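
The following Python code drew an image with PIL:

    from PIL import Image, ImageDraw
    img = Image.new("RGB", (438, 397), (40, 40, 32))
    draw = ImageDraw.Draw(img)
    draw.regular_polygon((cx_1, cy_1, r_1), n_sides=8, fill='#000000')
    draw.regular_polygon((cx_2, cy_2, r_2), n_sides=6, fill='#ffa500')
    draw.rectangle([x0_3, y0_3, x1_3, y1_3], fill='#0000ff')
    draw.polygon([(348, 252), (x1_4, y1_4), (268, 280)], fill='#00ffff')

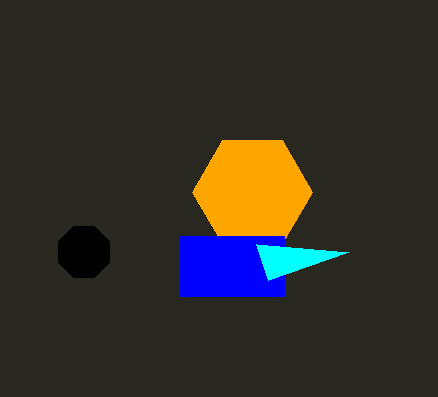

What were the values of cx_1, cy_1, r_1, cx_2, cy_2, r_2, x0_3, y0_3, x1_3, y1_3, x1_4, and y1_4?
cx_1 = 84; cy_1 = 252; r_1 = 28; cx_2 = 252; cy_2 = 192; r_2 = 60; x0_3 = 180; y0_3 = 236; x1_3 = 284; y1_3 = 296; x1_4 = 256; y1_4 = 244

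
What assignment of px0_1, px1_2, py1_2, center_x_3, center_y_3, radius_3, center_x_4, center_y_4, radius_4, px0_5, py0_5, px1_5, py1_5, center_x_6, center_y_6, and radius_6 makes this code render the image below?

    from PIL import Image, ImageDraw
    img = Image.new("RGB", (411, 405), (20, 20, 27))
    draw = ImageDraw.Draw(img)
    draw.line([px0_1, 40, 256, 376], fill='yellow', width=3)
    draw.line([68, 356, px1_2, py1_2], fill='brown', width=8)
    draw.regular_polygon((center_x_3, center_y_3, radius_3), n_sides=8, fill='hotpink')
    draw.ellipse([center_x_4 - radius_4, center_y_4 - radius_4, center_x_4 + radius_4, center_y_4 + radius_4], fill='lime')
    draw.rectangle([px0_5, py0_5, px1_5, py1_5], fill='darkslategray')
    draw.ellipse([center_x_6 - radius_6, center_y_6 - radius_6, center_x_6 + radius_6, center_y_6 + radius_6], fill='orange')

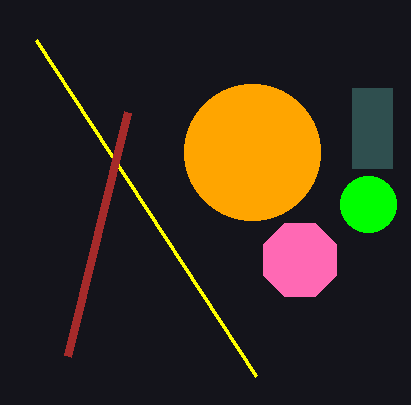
px0_1 = 36
px1_2 = 128
py1_2 = 112
center_x_3 = 300
center_y_3 = 260
radius_3 = 40
center_x_4 = 368
center_y_4 = 204
radius_4 = 28
px0_5 = 352
py0_5 = 88
px1_5 = 392
py1_5 = 168
center_x_6 = 252
center_y_6 = 152
radius_6 = 68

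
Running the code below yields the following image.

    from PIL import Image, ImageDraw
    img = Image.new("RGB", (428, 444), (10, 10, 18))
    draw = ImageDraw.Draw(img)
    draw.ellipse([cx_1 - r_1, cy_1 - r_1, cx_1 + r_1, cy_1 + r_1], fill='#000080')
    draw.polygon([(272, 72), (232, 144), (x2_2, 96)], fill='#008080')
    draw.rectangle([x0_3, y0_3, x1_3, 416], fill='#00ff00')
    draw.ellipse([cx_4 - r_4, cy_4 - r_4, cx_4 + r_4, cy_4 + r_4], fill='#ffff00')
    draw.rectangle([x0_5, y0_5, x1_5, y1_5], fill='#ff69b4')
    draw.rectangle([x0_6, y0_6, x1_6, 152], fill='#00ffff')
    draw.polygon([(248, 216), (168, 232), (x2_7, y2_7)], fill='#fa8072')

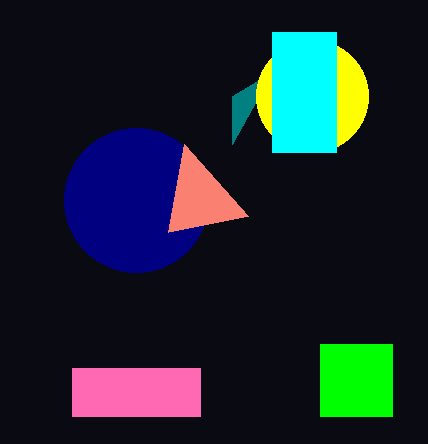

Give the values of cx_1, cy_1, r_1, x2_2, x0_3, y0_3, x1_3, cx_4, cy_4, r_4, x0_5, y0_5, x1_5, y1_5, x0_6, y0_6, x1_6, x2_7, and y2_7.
cx_1 = 136, cy_1 = 200, r_1 = 72, x2_2 = 232, x0_3 = 320, y0_3 = 344, x1_3 = 392, cx_4 = 312, cy_4 = 96, r_4 = 56, x0_5 = 72, y0_5 = 368, x1_5 = 200, y1_5 = 416, x0_6 = 272, y0_6 = 32, x1_6 = 336, x2_7 = 184, y2_7 = 144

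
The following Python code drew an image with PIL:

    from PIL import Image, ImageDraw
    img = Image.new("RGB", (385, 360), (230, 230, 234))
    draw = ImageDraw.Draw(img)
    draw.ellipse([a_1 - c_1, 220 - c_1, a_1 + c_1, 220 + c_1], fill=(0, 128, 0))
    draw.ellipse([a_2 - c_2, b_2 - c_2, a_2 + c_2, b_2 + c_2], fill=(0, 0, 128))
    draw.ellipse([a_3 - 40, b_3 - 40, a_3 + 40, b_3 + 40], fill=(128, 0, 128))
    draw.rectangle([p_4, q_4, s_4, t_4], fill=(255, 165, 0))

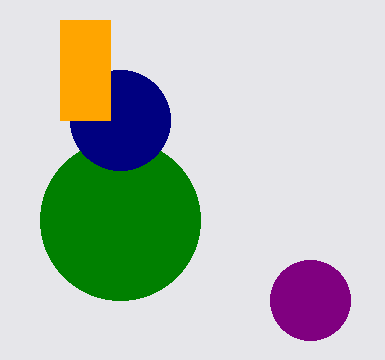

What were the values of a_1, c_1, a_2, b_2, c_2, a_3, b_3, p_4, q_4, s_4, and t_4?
a_1 = 120, c_1 = 80, a_2 = 120, b_2 = 120, c_2 = 50, a_3 = 310, b_3 = 300, p_4 = 60, q_4 = 20, s_4 = 110, t_4 = 120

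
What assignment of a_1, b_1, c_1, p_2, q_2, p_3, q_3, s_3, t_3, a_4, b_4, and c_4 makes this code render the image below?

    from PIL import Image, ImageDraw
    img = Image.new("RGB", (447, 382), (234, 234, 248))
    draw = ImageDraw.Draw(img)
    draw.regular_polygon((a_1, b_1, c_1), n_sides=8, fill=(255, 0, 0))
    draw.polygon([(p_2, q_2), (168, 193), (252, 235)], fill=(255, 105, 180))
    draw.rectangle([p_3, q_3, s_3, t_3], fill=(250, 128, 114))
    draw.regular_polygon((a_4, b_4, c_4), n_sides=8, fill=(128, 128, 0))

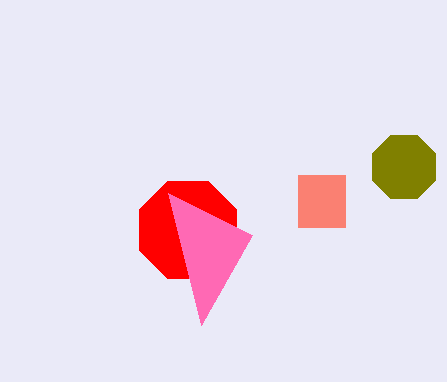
a_1 = 188; b_1 = 230; c_1 = 53; p_2 = 201; q_2 = 325; p_3 = 298; q_3 = 175; s_3 = 345; t_3 = 227; a_4 = 404; b_4 = 167; c_4 = 34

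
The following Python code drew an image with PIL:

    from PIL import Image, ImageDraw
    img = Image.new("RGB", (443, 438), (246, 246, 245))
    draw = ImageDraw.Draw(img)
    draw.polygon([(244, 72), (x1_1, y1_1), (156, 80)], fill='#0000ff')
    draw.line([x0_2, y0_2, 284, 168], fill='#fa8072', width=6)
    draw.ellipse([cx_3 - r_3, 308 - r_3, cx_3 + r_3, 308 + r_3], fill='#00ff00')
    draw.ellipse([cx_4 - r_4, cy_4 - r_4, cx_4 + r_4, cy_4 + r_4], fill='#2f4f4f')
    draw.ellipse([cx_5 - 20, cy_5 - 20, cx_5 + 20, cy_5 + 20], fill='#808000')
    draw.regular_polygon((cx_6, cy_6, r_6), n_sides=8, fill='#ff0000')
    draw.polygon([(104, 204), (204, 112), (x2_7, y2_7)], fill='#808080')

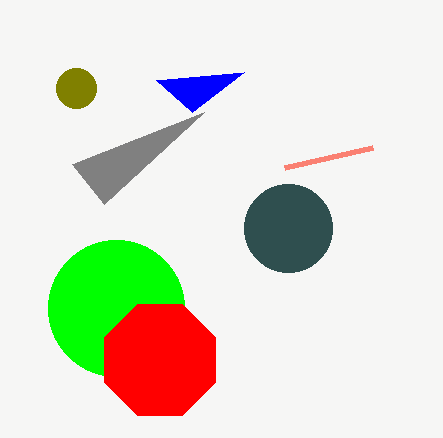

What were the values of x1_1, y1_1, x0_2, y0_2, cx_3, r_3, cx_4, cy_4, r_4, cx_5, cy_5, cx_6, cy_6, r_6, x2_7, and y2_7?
x1_1 = 192, y1_1 = 112, x0_2 = 372, y0_2 = 148, cx_3 = 116, r_3 = 68, cx_4 = 288, cy_4 = 228, r_4 = 44, cx_5 = 76, cy_5 = 88, cx_6 = 160, cy_6 = 360, r_6 = 60, x2_7 = 72, y2_7 = 164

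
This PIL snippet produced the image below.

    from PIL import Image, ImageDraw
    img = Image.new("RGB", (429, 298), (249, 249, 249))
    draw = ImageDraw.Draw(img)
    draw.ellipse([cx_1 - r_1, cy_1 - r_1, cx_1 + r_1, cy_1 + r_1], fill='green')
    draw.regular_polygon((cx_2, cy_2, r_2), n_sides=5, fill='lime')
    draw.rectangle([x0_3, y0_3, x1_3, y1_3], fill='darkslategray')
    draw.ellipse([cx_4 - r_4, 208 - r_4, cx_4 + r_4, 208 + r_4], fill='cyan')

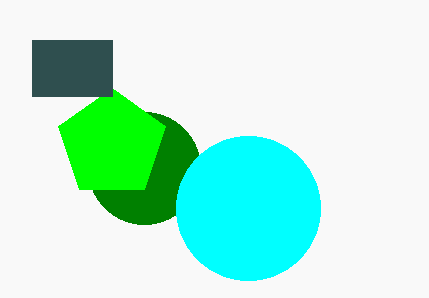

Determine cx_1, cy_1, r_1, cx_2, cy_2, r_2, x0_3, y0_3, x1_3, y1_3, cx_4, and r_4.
cx_1 = 144, cy_1 = 168, r_1 = 56, cx_2 = 112, cy_2 = 144, r_2 = 56, x0_3 = 32, y0_3 = 40, x1_3 = 112, y1_3 = 96, cx_4 = 248, r_4 = 72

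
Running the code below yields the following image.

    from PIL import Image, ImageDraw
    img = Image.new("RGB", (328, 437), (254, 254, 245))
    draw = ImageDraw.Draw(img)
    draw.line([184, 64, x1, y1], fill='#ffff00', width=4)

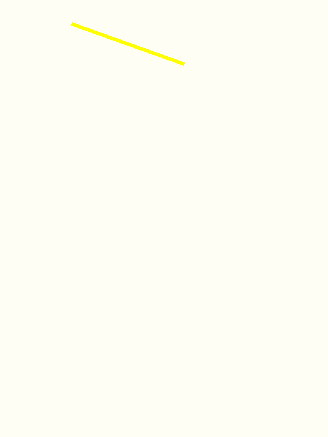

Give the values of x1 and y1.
x1 = 72; y1 = 24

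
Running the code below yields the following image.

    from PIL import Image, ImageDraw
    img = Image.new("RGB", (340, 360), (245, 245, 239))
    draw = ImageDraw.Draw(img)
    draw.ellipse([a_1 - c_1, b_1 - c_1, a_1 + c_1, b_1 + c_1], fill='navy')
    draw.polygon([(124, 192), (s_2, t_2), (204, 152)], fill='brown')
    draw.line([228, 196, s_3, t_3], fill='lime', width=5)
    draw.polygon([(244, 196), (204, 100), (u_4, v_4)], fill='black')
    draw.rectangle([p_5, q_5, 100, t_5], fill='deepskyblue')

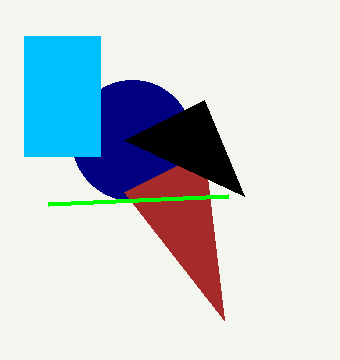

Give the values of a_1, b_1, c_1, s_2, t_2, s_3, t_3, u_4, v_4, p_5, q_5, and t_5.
a_1 = 132, b_1 = 140, c_1 = 60, s_2 = 224, t_2 = 320, s_3 = 48, t_3 = 204, u_4 = 124, v_4 = 140, p_5 = 24, q_5 = 36, t_5 = 156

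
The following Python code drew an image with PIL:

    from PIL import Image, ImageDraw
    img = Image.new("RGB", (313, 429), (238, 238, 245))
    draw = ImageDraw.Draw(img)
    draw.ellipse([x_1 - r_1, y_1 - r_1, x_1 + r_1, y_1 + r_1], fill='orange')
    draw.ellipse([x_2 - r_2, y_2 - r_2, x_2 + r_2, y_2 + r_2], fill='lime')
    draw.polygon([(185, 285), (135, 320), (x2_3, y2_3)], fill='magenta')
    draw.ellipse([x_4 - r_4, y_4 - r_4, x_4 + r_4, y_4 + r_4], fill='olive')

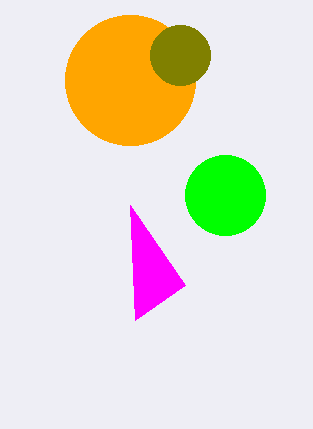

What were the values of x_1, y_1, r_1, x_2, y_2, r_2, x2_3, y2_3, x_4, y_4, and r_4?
x_1 = 130; y_1 = 80; r_1 = 65; x_2 = 225; y_2 = 195; r_2 = 40; x2_3 = 130; y2_3 = 205; x_4 = 180; y_4 = 55; r_4 = 30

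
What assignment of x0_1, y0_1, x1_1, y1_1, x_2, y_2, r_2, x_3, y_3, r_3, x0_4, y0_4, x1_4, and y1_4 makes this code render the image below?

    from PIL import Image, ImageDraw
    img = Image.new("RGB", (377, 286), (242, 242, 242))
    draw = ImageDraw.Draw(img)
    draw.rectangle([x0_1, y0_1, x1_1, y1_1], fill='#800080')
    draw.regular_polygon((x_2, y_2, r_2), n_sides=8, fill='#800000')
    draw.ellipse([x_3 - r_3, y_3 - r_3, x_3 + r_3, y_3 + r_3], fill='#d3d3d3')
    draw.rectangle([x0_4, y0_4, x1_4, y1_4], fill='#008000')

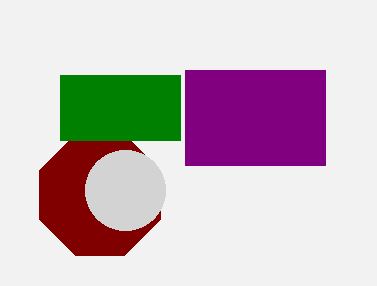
x0_1 = 185
y0_1 = 70
x1_1 = 325
y1_1 = 165
x_2 = 100
y_2 = 195
r_2 = 65
x_3 = 125
y_3 = 190
r_3 = 40
x0_4 = 60
y0_4 = 75
x1_4 = 180
y1_4 = 140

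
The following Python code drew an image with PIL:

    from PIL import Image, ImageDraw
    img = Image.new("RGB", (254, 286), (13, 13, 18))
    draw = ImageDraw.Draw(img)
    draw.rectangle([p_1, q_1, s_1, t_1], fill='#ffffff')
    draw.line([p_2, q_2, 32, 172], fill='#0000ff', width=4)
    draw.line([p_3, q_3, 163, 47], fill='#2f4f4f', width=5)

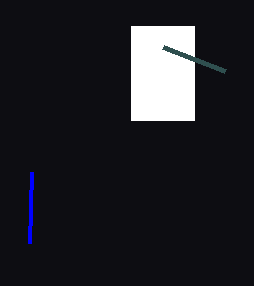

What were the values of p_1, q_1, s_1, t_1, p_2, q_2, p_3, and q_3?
p_1 = 131
q_1 = 26
s_1 = 194
t_1 = 120
p_2 = 30
q_2 = 243
p_3 = 225
q_3 = 71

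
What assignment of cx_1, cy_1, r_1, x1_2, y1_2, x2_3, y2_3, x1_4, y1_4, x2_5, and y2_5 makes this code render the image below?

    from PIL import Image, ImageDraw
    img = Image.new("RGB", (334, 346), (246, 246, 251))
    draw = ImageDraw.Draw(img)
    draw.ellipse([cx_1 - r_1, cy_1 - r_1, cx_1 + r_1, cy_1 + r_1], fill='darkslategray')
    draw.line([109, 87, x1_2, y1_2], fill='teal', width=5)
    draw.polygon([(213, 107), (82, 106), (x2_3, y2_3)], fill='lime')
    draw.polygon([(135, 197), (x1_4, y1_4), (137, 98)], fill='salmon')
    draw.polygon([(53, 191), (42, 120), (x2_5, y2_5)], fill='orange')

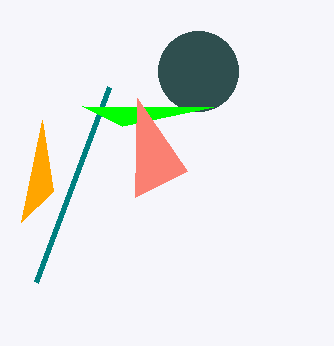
cx_1 = 198, cy_1 = 71, r_1 = 40, x1_2 = 36, y1_2 = 282, x2_3 = 122, y2_3 = 126, x1_4 = 187, y1_4 = 171, x2_5 = 21, y2_5 = 222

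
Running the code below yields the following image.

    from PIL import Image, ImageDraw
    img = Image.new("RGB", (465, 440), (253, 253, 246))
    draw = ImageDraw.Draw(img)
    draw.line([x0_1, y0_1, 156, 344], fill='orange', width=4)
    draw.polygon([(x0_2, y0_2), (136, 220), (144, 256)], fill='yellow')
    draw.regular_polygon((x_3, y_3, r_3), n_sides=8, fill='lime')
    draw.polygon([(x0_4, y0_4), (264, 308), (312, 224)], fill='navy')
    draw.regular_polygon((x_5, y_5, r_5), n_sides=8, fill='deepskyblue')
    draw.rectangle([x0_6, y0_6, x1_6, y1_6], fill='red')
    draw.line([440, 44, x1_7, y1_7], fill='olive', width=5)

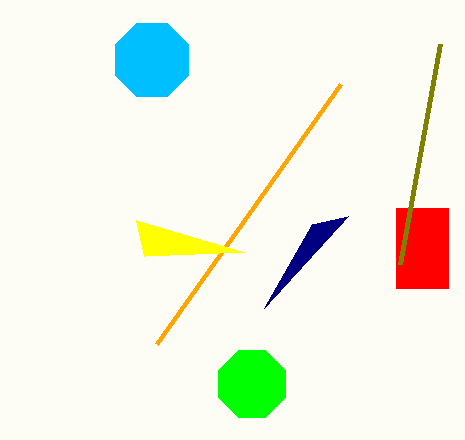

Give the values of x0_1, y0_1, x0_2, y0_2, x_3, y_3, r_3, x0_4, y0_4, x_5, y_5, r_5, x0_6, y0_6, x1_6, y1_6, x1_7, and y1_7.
x0_1 = 340, y0_1 = 84, x0_2 = 244, y0_2 = 252, x_3 = 252, y_3 = 384, r_3 = 36, x0_4 = 348, y0_4 = 216, x_5 = 152, y_5 = 60, r_5 = 40, x0_6 = 396, y0_6 = 208, x1_6 = 448, y1_6 = 288, x1_7 = 400, y1_7 = 264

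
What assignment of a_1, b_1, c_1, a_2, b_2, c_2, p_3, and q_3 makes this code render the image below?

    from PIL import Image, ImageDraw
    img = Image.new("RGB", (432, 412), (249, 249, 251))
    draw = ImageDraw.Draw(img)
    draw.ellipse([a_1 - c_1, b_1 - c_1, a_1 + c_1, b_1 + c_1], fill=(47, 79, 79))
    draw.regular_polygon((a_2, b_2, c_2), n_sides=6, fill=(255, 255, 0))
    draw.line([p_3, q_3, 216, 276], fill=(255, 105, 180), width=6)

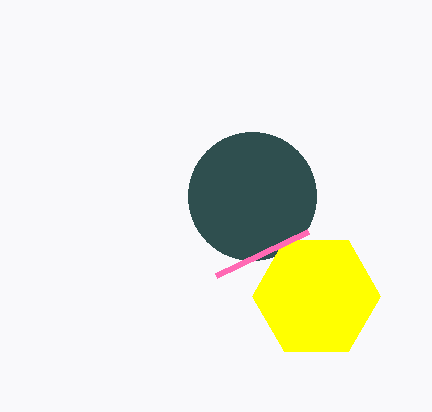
a_1 = 252, b_1 = 196, c_1 = 64, a_2 = 316, b_2 = 296, c_2 = 64, p_3 = 308, q_3 = 232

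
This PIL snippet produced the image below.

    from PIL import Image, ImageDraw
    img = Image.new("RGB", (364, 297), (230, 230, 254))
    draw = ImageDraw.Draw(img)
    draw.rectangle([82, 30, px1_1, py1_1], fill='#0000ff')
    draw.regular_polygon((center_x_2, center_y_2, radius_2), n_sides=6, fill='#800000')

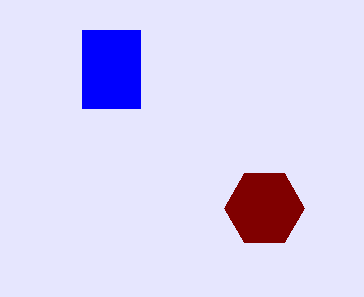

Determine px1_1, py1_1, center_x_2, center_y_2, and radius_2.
px1_1 = 140; py1_1 = 108; center_x_2 = 264; center_y_2 = 208; radius_2 = 40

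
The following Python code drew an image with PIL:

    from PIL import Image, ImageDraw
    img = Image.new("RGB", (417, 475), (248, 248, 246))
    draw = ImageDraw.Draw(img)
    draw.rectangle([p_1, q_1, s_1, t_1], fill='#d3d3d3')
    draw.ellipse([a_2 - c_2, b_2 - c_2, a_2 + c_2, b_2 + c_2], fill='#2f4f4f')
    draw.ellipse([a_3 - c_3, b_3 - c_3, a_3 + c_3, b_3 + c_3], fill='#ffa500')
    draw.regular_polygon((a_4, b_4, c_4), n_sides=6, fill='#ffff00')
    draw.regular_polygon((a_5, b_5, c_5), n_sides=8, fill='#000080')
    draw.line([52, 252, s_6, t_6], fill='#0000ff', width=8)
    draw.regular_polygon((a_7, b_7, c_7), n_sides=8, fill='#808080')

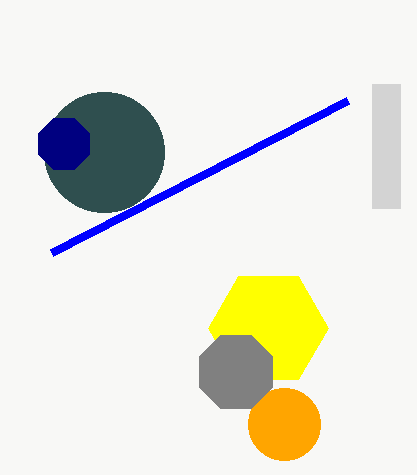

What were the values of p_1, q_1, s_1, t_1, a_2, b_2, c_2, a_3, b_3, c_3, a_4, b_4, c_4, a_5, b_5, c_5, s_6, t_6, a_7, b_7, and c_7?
p_1 = 372
q_1 = 84
s_1 = 400
t_1 = 208
a_2 = 104
b_2 = 152
c_2 = 60
a_3 = 284
b_3 = 424
c_3 = 36
a_4 = 268
b_4 = 328
c_4 = 60
a_5 = 64
b_5 = 144
c_5 = 28
s_6 = 348
t_6 = 100
a_7 = 236
b_7 = 372
c_7 = 40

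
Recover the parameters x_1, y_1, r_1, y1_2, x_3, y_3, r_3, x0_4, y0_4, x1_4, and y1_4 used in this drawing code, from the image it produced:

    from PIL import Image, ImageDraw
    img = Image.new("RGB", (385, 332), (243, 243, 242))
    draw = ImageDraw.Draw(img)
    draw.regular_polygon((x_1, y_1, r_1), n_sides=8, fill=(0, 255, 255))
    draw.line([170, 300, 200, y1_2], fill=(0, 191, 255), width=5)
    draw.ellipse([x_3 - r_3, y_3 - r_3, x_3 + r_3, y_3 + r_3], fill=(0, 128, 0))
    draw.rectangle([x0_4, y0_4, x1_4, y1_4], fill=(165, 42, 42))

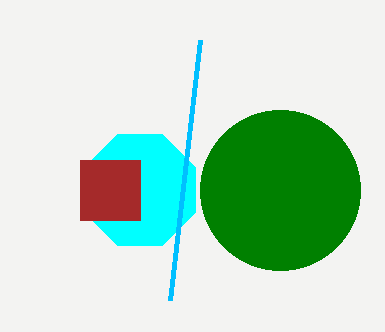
x_1 = 140; y_1 = 190; r_1 = 60; y1_2 = 40; x_3 = 280; y_3 = 190; r_3 = 80; x0_4 = 80; y0_4 = 160; x1_4 = 140; y1_4 = 220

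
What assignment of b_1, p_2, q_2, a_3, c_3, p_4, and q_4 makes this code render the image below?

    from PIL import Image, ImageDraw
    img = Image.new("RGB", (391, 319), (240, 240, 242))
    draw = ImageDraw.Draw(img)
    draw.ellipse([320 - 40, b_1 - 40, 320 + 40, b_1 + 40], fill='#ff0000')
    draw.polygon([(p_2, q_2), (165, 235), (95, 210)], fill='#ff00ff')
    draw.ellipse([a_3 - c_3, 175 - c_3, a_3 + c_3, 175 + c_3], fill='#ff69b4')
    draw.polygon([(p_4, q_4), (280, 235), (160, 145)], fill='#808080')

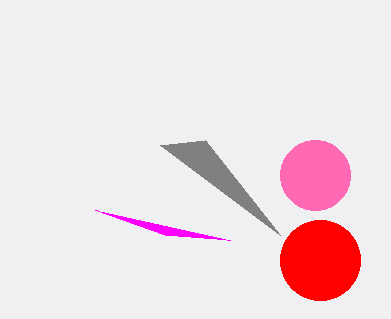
b_1 = 260, p_2 = 230, q_2 = 240, a_3 = 315, c_3 = 35, p_4 = 205, q_4 = 140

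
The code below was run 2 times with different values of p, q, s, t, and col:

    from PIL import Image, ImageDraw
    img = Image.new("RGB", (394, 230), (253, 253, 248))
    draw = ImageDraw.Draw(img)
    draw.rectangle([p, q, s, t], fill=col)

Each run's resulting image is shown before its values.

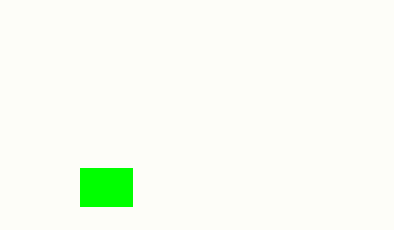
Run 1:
p = 80, q = 168, s = 132, t = 206, col = 'lime'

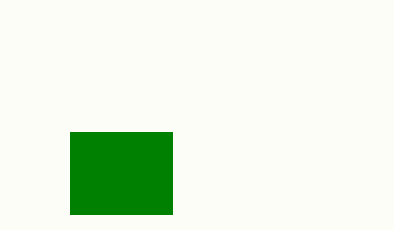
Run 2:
p = 70
q = 132
s = 172
t = 214
col = 'green'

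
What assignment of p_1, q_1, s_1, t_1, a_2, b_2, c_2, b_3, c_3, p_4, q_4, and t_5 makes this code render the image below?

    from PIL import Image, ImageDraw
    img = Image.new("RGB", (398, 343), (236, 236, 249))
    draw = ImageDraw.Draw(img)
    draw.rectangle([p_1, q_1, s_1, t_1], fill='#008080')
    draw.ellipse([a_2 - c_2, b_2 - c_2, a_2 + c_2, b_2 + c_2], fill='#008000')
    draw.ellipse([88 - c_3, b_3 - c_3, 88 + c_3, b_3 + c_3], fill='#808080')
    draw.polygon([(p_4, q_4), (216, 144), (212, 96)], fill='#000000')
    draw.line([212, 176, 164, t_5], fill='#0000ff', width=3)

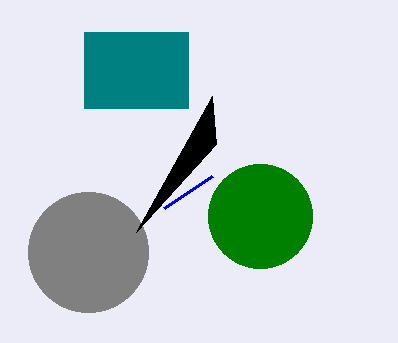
p_1 = 84
q_1 = 32
s_1 = 188
t_1 = 108
a_2 = 260
b_2 = 216
c_2 = 52
b_3 = 252
c_3 = 60
p_4 = 136
q_4 = 232
t_5 = 208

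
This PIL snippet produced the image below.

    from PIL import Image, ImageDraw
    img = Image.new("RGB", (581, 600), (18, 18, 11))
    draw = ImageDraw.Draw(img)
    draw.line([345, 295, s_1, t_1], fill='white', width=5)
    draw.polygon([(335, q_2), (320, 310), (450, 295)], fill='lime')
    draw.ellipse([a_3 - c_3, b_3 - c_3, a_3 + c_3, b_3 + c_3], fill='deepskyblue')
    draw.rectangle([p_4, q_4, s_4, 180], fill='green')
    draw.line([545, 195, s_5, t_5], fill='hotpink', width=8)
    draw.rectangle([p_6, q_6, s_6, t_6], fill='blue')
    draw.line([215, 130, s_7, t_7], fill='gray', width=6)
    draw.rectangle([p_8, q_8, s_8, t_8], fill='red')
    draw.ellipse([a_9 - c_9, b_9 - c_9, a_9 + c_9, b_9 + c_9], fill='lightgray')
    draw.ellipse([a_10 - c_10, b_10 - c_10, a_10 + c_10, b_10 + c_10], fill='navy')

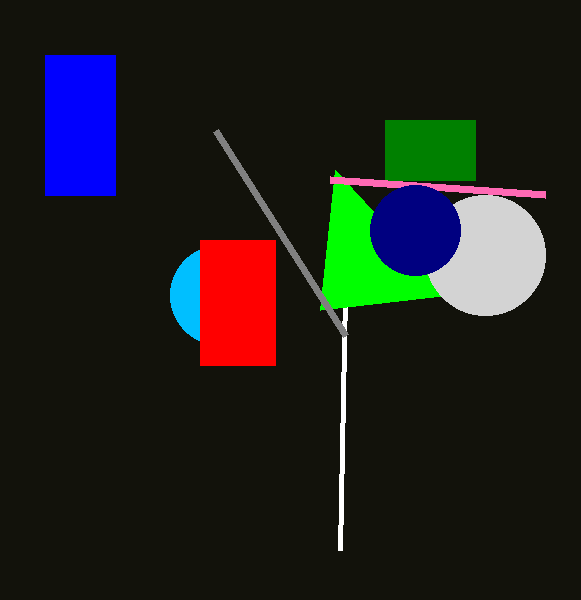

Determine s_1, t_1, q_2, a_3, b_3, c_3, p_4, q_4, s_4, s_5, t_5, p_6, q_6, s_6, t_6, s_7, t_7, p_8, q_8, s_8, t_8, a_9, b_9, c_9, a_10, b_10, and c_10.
s_1 = 340; t_1 = 550; q_2 = 170; a_3 = 220; b_3 = 295; c_3 = 50; p_4 = 385; q_4 = 120; s_4 = 475; s_5 = 330; t_5 = 180; p_6 = 45; q_6 = 55; s_6 = 115; t_6 = 195; s_7 = 345; t_7 = 335; p_8 = 200; q_8 = 240; s_8 = 275; t_8 = 365; a_9 = 485; b_9 = 255; c_9 = 60; a_10 = 415; b_10 = 230; c_10 = 45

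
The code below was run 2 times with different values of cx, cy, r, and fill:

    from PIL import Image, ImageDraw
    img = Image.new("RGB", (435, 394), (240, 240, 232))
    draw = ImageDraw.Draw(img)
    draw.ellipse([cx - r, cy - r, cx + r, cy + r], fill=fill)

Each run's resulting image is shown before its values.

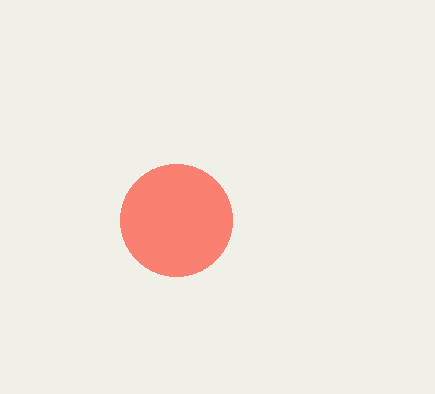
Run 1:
cx = 176
cy = 220
r = 56
fill = 'salmon'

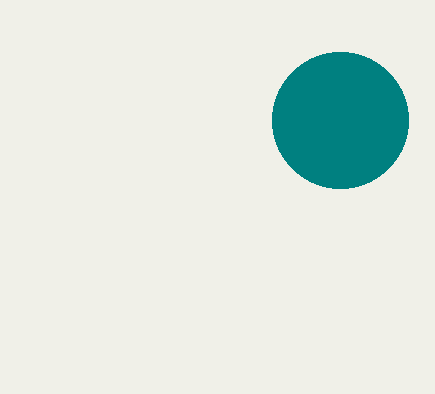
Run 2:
cx = 340
cy = 120
r = 68
fill = 'teal'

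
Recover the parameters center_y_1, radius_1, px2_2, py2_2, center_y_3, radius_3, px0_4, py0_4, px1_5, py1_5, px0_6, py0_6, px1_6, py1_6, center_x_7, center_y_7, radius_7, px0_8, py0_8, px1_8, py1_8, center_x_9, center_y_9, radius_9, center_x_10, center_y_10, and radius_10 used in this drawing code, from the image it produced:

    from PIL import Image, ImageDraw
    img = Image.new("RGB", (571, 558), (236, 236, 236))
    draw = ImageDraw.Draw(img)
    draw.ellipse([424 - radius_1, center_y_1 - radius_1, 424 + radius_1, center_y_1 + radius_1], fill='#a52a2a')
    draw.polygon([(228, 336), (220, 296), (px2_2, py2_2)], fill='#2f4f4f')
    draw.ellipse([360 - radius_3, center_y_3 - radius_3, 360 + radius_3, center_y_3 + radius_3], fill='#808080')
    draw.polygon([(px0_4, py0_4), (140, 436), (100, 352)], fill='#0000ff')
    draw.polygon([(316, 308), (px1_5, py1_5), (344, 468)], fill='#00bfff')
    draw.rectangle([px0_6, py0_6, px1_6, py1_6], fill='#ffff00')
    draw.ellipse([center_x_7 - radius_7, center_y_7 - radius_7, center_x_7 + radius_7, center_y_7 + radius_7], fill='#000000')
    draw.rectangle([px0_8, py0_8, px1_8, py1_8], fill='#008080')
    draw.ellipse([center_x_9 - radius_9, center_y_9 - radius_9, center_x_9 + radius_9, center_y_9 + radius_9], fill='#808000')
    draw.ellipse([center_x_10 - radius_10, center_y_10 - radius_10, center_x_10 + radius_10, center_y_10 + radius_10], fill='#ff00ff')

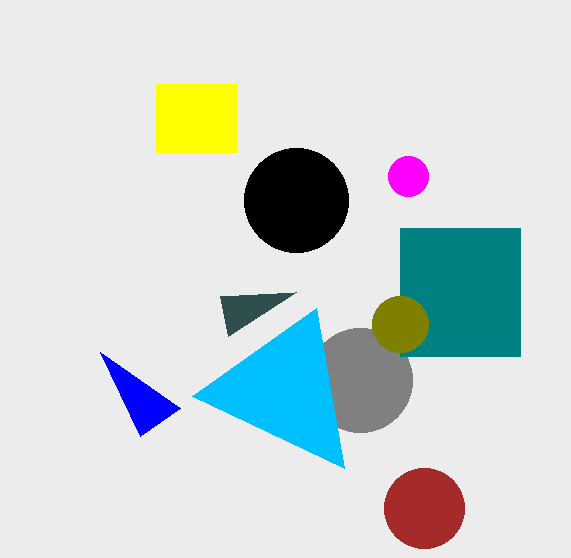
center_y_1 = 508
radius_1 = 40
px2_2 = 296
py2_2 = 292
center_y_3 = 380
radius_3 = 52
px0_4 = 180
py0_4 = 408
px1_5 = 192
py1_5 = 396
px0_6 = 156
py0_6 = 84
px1_6 = 236
py1_6 = 152
center_x_7 = 296
center_y_7 = 200
radius_7 = 52
px0_8 = 400
py0_8 = 228
px1_8 = 520
py1_8 = 356
center_x_9 = 400
center_y_9 = 324
radius_9 = 28
center_x_10 = 408
center_y_10 = 176
radius_10 = 20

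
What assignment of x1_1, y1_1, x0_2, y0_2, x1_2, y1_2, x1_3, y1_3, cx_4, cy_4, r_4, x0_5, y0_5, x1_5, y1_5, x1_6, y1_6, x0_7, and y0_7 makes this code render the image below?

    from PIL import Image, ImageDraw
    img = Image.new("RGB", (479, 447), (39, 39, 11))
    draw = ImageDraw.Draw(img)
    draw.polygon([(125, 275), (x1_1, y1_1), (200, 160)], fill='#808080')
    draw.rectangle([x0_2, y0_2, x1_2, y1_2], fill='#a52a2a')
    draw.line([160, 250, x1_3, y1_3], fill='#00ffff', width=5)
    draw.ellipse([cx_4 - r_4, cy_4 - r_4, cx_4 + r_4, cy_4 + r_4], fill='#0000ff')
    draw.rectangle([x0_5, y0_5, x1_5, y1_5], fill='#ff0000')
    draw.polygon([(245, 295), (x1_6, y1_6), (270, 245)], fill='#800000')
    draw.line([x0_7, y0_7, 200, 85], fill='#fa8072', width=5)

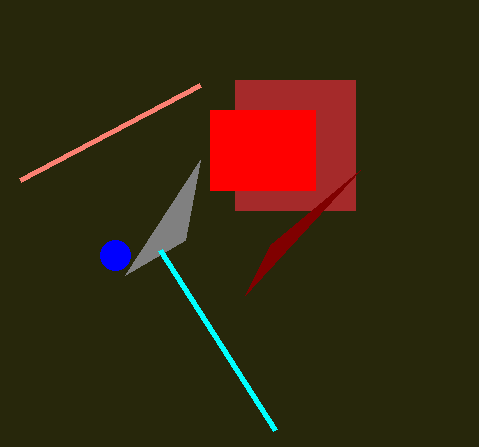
x1_1 = 185; y1_1 = 240; x0_2 = 235; y0_2 = 80; x1_2 = 355; y1_2 = 210; x1_3 = 275; y1_3 = 430; cx_4 = 115; cy_4 = 255; r_4 = 15; x0_5 = 210; y0_5 = 110; x1_5 = 315; y1_5 = 190; x1_6 = 360; y1_6 = 170; x0_7 = 20; y0_7 = 180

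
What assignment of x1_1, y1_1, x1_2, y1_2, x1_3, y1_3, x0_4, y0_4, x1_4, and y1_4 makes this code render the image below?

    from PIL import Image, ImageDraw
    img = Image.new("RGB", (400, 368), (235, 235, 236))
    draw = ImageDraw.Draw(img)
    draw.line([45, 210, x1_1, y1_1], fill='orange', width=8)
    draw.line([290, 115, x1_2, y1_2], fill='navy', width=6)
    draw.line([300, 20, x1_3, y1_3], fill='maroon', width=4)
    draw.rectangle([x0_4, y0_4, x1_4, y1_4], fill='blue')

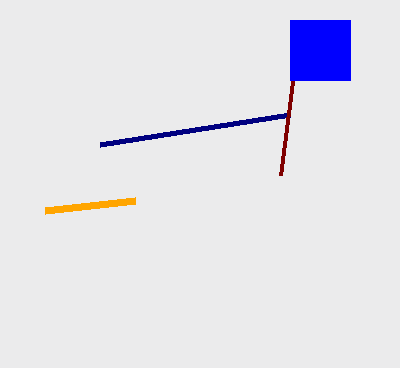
x1_1 = 135, y1_1 = 200, x1_2 = 100, y1_2 = 145, x1_3 = 280, y1_3 = 175, x0_4 = 290, y0_4 = 20, x1_4 = 350, y1_4 = 80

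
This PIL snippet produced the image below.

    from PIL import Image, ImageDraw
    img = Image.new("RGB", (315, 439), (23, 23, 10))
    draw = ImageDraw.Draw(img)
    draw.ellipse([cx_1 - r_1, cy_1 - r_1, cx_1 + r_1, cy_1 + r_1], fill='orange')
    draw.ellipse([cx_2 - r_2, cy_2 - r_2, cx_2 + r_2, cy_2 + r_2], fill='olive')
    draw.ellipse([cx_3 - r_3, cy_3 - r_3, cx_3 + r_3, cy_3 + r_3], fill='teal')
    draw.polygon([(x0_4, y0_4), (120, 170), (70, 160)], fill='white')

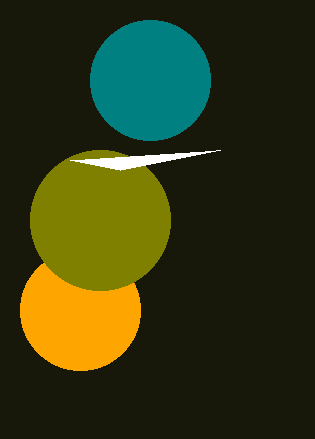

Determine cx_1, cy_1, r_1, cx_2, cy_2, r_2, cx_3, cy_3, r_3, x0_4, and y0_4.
cx_1 = 80
cy_1 = 310
r_1 = 60
cx_2 = 100
cy_2 = 220
r_2 = 70
cx_3 = 150
cy_3 = 80
r_3 = 60
x0_4 = 220
y0_4 = 150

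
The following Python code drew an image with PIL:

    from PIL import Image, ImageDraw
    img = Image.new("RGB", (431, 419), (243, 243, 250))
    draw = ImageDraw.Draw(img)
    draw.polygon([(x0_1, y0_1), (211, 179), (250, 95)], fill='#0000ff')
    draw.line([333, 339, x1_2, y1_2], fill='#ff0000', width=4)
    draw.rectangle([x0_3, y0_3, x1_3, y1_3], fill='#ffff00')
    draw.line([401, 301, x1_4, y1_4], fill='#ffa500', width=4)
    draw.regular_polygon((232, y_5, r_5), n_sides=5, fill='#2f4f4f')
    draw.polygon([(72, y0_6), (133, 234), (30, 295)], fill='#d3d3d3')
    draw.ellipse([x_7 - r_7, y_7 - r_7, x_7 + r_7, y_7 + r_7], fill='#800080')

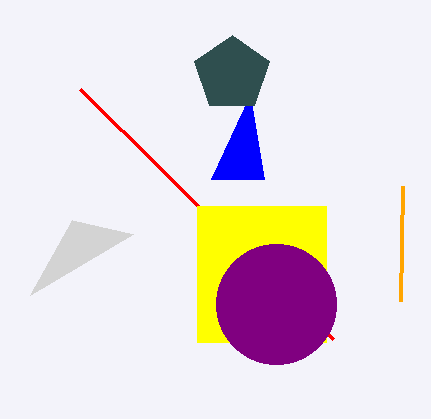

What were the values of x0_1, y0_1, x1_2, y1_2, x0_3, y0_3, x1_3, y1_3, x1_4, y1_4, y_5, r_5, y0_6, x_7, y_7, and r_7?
x0_1 = 264
y0_1 = 179
x1_2 = 80
y1_2 = 89
x0_3 = 197
y0_3 = 206
x1_3 = 326
y1_3 = 342
x1_4 = 403
y1_4 = 186
y_5 = 74
r_5 = 39
y0_6 = 220
x_7 = 276
y_7 = 304
r_7 = 60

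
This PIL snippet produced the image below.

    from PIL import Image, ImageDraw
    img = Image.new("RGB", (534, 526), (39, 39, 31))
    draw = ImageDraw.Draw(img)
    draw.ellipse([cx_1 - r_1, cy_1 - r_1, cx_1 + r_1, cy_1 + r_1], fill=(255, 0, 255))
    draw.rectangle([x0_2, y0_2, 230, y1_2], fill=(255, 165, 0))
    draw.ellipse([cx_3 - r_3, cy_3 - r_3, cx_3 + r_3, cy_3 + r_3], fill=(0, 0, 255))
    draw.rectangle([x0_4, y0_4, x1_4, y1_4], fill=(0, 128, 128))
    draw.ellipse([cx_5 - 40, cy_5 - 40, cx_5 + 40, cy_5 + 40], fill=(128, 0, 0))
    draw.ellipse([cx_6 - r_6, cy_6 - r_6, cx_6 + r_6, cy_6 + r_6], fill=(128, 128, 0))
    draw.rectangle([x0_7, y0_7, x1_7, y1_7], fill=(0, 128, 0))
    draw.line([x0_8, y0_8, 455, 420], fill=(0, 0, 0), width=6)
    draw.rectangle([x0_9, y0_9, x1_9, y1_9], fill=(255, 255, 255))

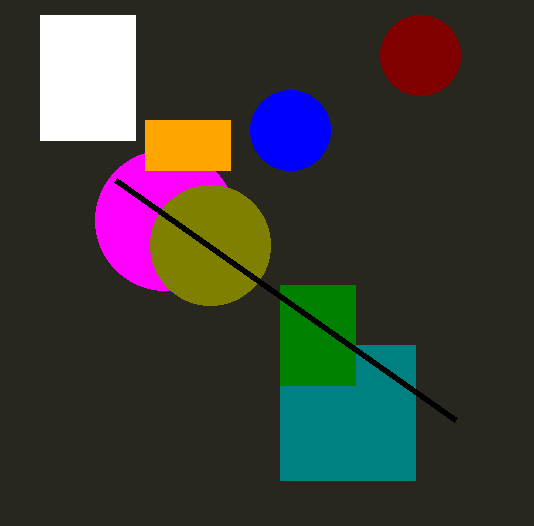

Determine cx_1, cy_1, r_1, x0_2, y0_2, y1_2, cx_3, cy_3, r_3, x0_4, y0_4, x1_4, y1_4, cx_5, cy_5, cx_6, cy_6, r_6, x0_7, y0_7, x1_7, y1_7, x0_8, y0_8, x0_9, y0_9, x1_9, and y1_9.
cx_1 = 165
cy_1 = 220
r_1 = 70
x0_2 = 145
y0_2 = 120
y1_2 = 170
cx_3 = 290
cy_3 = 130
r_3 = 40
x0_4 = 280
y0_4 = 345
x1_4 = 415
y1_4 = 480
cx_5 = 420
cy_5 = 55
cx_6 = 210
cy_6 = 245
r_6 = 60
x0_7 = 280
y0_7 = 285
x1_7 = 355
y1_7 = 385
x0_8 = 115
y0_8 = 180
x0_9 = 40
y0_9 = 15
x1_9 = 135
y1_9 = 140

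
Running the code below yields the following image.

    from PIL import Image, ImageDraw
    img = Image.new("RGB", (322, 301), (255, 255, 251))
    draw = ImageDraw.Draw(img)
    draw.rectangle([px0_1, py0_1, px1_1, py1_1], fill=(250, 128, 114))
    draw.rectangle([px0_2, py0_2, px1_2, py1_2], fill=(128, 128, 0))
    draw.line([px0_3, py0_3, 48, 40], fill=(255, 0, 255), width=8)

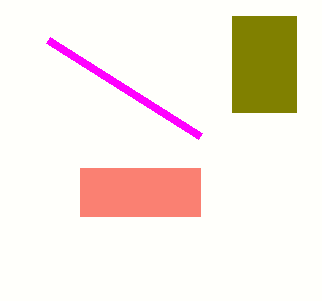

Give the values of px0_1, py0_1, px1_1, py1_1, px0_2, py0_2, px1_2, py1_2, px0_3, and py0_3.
px0_1 = 80; py0_1 = 168; px1_1 = 200; py1_1 = 216; px0_2 = 232; py0_2 = 16; px1_2 = 296; py1_2 = 112; px0_3 = 200; py0_3 = 136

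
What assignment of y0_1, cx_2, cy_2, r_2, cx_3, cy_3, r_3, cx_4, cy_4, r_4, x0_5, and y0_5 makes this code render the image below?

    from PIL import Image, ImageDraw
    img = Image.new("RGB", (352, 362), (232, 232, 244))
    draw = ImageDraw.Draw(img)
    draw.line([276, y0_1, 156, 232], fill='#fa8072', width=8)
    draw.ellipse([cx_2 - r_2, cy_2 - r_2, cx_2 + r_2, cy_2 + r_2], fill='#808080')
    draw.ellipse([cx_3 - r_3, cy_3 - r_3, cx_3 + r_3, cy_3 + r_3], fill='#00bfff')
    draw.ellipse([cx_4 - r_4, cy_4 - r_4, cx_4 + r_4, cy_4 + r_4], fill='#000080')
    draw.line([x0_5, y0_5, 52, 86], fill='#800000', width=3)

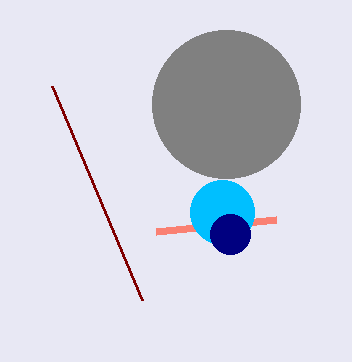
y0_1 = 220
cx_2 = 226
cy_2 = 104
r_2 = 74
cx_3 = 222
cy_3 = 212
r_3 = 32
cx_4 = 230
cy_4 = 234
r_4 = 20
x0_5 = 142
y0_5 = 300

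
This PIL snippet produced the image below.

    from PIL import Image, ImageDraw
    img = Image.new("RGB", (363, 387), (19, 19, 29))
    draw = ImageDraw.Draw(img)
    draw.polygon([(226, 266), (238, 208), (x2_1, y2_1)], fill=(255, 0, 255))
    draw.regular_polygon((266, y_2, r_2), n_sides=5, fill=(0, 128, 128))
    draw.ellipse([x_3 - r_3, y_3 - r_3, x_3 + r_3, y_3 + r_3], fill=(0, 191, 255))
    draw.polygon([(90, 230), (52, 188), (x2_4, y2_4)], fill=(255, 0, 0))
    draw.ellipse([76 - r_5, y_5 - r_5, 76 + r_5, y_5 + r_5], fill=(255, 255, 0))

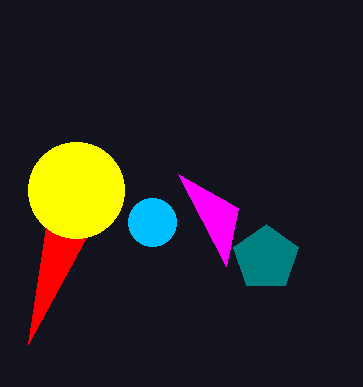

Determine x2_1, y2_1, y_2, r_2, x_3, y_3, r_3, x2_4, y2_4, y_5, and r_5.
x2_1 = 178, y2_1 = 174, y_2 = 258, r_2 = 34, x_3 = 152, y_3 = 222, r_3 = 24, x2_4 = 28, y2_4 = 344, y_5 = 190, r_5 = 48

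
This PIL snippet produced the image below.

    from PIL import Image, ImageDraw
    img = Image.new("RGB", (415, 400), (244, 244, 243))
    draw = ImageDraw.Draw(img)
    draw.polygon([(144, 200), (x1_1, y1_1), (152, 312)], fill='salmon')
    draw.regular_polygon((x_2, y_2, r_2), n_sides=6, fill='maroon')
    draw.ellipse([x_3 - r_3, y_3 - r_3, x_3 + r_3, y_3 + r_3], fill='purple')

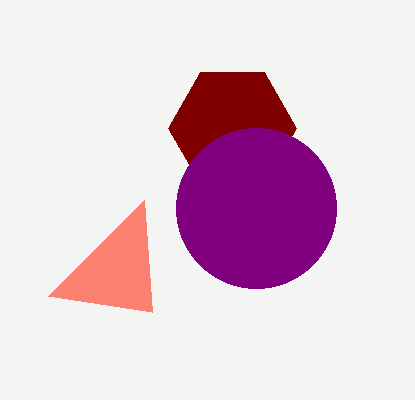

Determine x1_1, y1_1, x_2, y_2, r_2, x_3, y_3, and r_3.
x1_1 = 48; y1_1 = 296; x_2 = 232; y_2 = 128; r_2 = 64; x_3 = 256; y_3 = 208; r_3 = 80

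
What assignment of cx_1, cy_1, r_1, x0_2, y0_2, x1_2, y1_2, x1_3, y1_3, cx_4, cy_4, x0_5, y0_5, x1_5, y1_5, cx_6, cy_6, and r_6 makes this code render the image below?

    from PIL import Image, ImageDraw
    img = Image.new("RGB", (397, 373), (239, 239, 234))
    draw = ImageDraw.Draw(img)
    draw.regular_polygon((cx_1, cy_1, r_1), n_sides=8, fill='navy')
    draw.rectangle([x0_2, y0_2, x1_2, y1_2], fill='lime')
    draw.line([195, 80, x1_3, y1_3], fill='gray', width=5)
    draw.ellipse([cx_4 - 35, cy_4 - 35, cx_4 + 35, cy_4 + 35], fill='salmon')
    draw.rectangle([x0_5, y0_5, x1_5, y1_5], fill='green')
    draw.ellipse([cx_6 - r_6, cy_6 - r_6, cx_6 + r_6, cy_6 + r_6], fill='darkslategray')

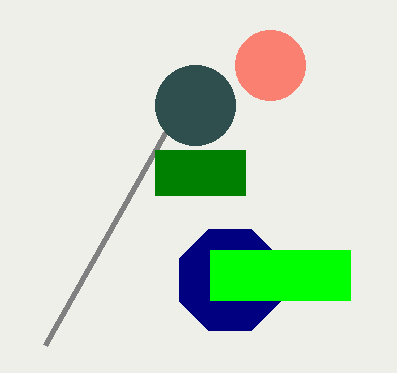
cx_1 = 230, cy_1 = 280, r_1 = 55, x0_2 = 210, y0_2 = 250, x1_2 = 350, y1_2 = 300, x1_3 = 45, y1_3 = 345, cx_4 = 270, cy_4 = 65, x0_5 = 155, y0_5 = 150, x1_5 = 245, y1_5 = 195, cx_6 = 195, cy_6 = 105, r_6 = 40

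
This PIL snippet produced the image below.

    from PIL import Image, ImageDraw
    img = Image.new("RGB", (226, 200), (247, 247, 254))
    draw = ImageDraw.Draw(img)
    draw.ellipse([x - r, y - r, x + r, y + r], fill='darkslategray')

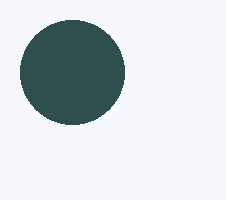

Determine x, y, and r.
x = 72; y = 72; r = 52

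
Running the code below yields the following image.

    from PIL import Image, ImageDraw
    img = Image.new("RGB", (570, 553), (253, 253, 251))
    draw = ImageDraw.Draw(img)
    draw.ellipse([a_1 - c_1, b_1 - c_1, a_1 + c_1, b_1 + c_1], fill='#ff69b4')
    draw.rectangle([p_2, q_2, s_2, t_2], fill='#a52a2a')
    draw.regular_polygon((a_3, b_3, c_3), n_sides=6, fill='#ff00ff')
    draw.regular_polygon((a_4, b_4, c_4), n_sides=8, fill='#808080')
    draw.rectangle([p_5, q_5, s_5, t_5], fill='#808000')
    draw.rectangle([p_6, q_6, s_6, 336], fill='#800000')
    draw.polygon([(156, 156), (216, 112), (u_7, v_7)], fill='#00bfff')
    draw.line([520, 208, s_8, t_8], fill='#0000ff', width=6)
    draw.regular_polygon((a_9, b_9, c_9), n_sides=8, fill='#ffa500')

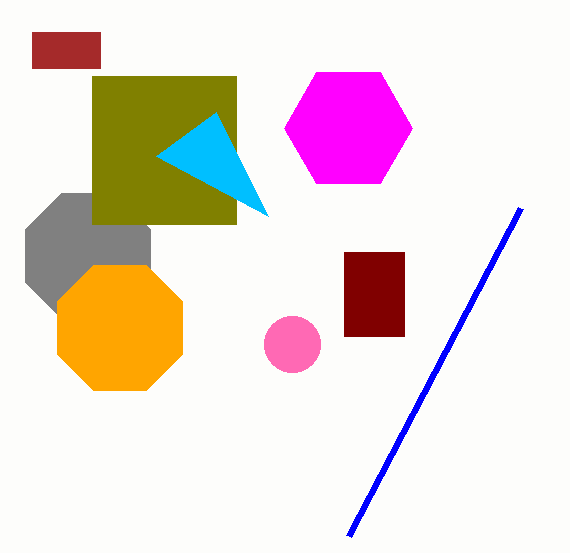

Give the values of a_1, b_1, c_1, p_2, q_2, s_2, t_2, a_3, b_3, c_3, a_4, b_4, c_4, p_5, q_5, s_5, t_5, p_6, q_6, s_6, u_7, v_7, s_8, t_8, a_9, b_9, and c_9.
a_1 = 292, b_1 = 344, c_1 = 28, p_2 = 32, q_2 = 32, s_2 = 100, t_2 = 68, a_3 = 348, b_3 = 128, c_3 = 64, a_4 = 88, b_4 = 256, c_4 = 68, p_5 = 92, q_5 = 76, s_5 = 236, t_5 = 224, p_6 = 344, q_6 = 252, s_6 = 404, u_7 = 268, v_7 = 216, s_8 = 348, t_8 = 536, a_9 = 120, b_9 = 328, c_9 = 68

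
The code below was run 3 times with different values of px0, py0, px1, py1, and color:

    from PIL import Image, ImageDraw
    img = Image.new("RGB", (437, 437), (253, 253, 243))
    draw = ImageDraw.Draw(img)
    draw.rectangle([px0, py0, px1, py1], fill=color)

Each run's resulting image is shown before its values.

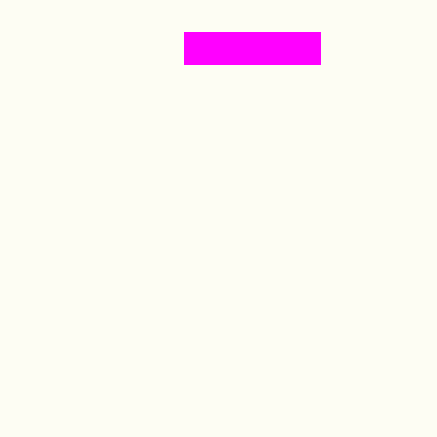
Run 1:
px0 = 184, py0 = 32, px1 = 320, py1 = 64, color = 'magenta'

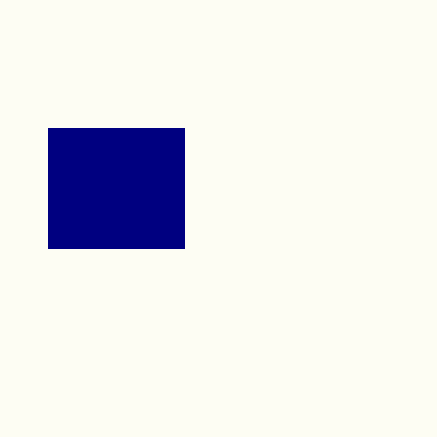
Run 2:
px0 = 48
py0 = 128
px1 = 184
py1 = 248
color = 'navy'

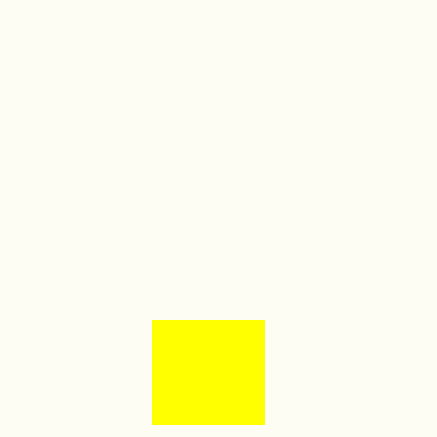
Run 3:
px0 = 152
py0 = 320
px1 = 264
py1 = 424
color = 'yellow'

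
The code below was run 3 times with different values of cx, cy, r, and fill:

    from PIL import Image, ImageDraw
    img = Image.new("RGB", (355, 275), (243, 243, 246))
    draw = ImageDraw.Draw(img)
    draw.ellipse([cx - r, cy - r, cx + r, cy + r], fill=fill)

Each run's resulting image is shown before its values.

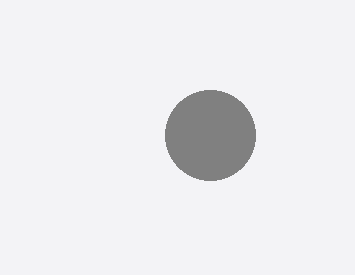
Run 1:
cx = 210, cy = 135, r = 45, fill = 'gray'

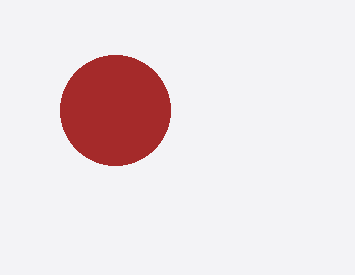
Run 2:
cx = 115, cy = 110, r = 55, fill = 'brown'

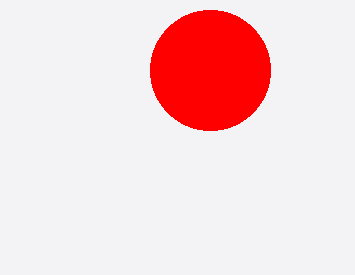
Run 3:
cx = 210; cy = 70; r = 60; fill = 'red'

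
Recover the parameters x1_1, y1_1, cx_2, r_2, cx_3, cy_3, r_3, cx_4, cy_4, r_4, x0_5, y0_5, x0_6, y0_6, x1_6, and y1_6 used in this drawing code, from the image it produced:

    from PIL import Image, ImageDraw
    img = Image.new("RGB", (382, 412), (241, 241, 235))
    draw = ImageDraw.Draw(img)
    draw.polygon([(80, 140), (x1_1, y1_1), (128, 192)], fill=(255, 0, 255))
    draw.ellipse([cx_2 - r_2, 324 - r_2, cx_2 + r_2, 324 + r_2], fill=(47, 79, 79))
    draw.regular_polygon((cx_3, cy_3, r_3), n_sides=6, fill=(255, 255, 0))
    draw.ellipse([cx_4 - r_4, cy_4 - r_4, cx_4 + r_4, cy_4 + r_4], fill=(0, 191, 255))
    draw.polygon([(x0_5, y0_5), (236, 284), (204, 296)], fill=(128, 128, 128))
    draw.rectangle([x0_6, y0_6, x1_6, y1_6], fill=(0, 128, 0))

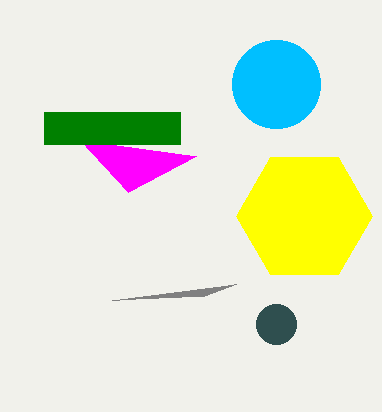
x1_1 = 196, y1_1 = 156, cx_2 = 276, r_2 = 20, cx_3 = 304, cy_3 = 216, r_3 = 68, cx_4 = 276, cy_4 = 84, r_4 = 44, x0_5 = 112, y0_5 = 300, x0_6 = 44, y0_6 = 112, x1_6 = 180, y1_6 = 144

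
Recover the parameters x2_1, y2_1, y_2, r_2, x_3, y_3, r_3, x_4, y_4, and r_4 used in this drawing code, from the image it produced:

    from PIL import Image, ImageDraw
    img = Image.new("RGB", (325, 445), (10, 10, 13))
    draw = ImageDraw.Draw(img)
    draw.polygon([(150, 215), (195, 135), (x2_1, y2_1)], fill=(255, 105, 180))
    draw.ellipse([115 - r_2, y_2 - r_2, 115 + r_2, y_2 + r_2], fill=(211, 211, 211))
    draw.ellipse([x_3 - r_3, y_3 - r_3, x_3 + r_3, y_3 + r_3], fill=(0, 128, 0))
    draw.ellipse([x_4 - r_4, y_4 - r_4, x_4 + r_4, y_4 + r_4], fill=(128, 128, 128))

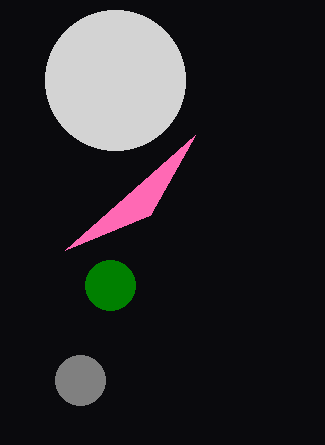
x2_1 = 65
y2_1 = 250
y_2 = 80
r_2 = 70
x_3 = 110
y_3 = 285
r_3 = 25
x_4 = 80
y_4 = 380
r_4 = 25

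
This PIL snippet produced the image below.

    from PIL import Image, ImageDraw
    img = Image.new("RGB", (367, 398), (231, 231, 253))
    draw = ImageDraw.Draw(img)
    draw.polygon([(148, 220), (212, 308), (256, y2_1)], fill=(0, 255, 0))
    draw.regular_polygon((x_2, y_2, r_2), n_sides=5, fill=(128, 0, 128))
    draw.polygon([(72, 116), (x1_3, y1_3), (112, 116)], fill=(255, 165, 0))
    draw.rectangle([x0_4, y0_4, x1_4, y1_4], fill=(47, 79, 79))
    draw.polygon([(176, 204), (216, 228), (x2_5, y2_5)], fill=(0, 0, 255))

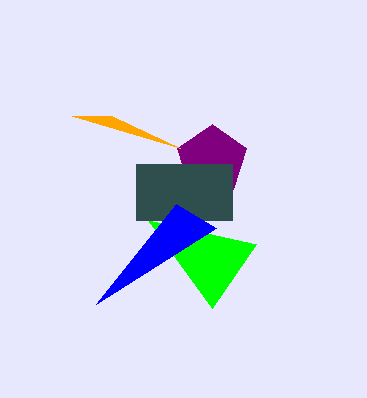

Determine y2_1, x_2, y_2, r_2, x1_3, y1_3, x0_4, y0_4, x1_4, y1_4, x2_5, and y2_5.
y2_1 = 244
x_2 = 212
y_2 = 160
r_2 = 36
x1_3 = 180
y1_3 = 148
x0_4 = 136
y0_4 = 164
x1_4 = 232
y1_4 = 220
x2_5 = 96
y2_5 = 304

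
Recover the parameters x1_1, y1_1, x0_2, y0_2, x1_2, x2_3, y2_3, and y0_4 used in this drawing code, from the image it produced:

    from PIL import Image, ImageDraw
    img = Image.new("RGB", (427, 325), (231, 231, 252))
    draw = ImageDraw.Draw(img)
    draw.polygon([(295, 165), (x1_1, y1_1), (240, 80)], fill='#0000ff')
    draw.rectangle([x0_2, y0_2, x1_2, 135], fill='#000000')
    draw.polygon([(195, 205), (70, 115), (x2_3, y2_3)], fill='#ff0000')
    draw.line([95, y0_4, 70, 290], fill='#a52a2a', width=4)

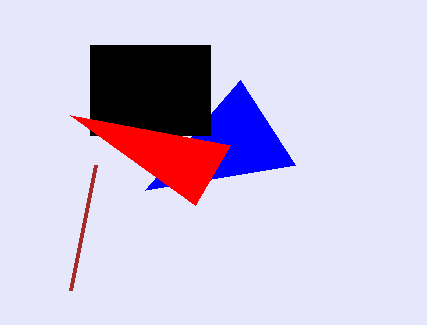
x1_1 = 145
y1_1 = 190
x0_2 = 90
y0_2 = 45
x1_2 = 210
x2_3 = 230
y2_3 = 145
y0_4 = 165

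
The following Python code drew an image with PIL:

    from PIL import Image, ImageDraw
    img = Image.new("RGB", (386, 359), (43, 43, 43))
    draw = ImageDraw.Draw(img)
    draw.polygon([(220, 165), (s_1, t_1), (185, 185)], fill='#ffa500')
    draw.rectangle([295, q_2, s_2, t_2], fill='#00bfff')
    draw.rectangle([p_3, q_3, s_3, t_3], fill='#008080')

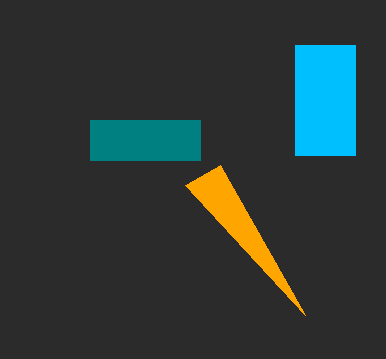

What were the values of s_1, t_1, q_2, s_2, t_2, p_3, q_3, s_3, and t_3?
s_1 = 305
t_1 = 315
q_2 = 45
s_2 = 355
t_2 = 155
p_3 = 90
q_3 = 120
s_3 = 200
t_3 = 160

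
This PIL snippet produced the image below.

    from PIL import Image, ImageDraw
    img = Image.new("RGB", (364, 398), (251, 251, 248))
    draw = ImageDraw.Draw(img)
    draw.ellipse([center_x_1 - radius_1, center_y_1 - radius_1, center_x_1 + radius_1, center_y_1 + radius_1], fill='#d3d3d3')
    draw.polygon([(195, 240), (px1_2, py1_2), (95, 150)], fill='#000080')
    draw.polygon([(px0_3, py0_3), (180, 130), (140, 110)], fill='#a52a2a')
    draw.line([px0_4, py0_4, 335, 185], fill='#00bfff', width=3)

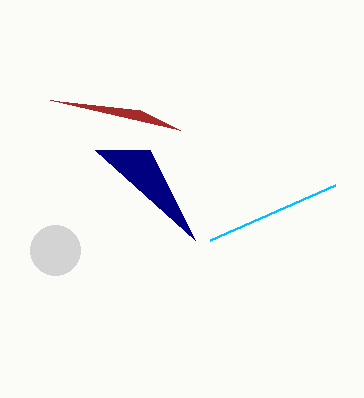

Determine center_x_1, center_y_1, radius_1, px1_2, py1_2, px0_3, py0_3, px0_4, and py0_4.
center_x_1 = 55, center_y_1 = 250, radius_1 = 25, px1_2 = 150, py1_2 = 150, px0_3 = 50, py0_3 = 100, px0_4 = 210, py0_4 = 240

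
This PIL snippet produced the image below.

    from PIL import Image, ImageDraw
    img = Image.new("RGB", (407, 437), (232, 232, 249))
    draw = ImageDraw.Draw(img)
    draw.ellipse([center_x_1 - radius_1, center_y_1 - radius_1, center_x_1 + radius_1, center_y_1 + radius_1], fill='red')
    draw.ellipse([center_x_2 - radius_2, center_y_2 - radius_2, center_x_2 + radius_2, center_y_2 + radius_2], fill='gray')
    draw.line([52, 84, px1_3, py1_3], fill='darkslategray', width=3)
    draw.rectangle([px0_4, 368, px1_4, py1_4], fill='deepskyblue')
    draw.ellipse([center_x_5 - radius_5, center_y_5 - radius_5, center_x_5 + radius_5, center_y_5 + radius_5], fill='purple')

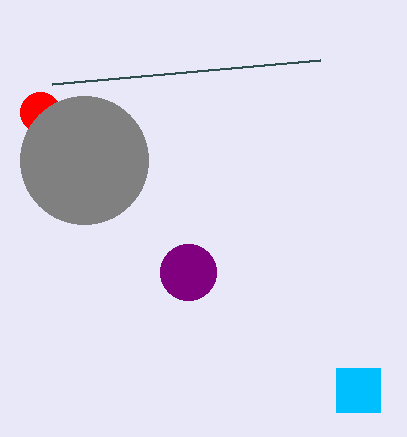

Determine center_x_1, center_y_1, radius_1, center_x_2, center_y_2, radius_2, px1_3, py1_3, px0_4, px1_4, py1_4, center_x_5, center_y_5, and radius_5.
center_x_1 = 40; center_y_1 = 112; radius_1 = 20; center_x_2 = 84; center_y_2 = 160; radius_2 = 64; px1_3 = 320; py1_3 = 60; px0_4 = 336; px1_4 = 380; py1_4 = 412; center_x_5 = 188; center_y_5 = 272; radius_5 = 28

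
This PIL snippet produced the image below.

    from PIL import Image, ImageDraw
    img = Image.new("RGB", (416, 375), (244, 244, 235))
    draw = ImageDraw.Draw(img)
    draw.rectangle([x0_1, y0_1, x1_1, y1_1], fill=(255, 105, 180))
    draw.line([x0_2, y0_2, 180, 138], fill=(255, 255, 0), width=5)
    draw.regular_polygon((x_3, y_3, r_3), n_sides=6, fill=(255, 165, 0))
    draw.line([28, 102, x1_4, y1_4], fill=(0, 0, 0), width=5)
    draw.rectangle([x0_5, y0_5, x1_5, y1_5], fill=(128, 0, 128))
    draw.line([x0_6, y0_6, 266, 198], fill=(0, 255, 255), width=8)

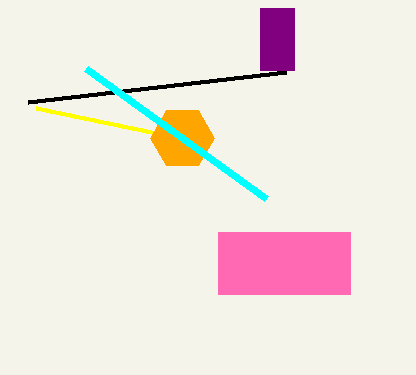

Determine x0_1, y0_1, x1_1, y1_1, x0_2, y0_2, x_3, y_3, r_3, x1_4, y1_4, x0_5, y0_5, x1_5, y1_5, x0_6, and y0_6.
x0_1 = 218, y0_1 = 232, x1_1 = 350, y1_1 = 294, x0_2 = 36, y0_2 = 108, x_3 = 182, y_3 = 138, r_3 = 32, x1_4 = 286, y1_4 = 72, x0_5 = 260, y0_5 = 8, x1_5 = 294, y1_5 = 70, x0_6 = 86, y0_6 = 68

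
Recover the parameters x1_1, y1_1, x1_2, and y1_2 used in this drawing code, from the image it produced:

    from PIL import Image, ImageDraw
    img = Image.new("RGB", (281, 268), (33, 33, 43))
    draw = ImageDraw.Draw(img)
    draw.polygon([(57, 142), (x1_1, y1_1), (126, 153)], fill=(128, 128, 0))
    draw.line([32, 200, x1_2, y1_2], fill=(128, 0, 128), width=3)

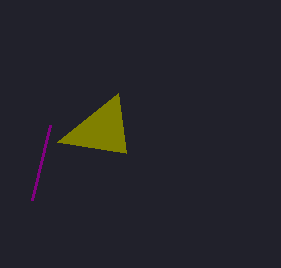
x1_1 = 118; y1_1 = 93; x1_2 = 50; y1_2 = 125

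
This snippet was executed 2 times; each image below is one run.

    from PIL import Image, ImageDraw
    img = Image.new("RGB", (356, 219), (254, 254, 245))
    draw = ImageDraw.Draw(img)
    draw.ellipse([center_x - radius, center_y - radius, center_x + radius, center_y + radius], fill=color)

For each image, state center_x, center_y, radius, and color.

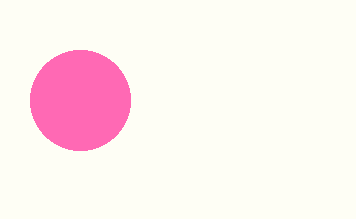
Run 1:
center_x = 80
center_y = 100
radius = 50
color = 'hotpink'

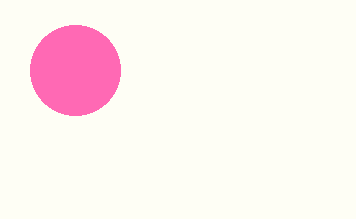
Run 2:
center_x = 75, center_y = 70, radius = 45, color = 'hotpink'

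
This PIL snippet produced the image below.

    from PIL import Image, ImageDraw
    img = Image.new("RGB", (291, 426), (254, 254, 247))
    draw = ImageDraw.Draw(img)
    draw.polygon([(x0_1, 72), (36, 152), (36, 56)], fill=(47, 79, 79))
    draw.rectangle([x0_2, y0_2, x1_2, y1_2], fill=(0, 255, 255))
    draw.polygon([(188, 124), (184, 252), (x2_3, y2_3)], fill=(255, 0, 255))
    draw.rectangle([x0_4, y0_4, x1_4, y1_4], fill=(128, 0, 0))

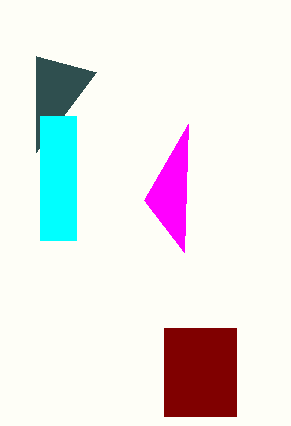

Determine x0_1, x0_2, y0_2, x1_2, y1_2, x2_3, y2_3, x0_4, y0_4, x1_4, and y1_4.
x0_1 = 96
x0_2 = 40
y0_2 = 116
x1_2 = 76
y1_2 = 240
x2_3 = 144
y2_3 = 200
x0_4 = 164
y0_4 = 328
x1_4 = 236
y1_4 = 416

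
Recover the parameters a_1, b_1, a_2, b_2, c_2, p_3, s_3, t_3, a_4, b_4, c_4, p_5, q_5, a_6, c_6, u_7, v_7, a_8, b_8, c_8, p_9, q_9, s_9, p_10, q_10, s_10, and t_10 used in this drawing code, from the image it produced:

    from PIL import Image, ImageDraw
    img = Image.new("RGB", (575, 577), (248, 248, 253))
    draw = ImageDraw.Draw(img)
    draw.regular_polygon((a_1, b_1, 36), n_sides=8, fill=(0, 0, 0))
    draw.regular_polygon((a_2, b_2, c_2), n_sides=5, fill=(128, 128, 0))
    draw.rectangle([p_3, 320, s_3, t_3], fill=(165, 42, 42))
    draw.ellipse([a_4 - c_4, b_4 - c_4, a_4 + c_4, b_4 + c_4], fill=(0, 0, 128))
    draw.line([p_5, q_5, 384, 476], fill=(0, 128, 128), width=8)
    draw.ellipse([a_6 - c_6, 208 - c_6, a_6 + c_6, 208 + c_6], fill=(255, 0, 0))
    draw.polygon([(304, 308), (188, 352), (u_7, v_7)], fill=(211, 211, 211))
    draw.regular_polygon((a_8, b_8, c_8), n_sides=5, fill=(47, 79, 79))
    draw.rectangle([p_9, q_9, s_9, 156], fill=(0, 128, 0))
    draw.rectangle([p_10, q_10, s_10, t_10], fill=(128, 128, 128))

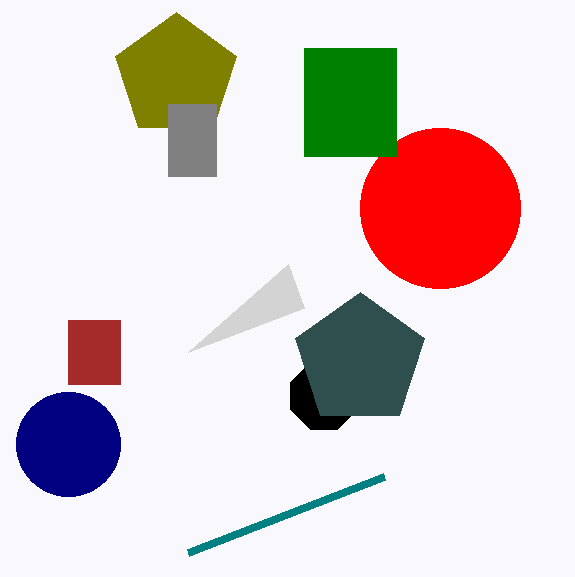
a_1 = 324
b_1 = 396
a_2 = 176
b_2 = 76
c_2 = 64
p_3 = 68
s_3 = 120
t_3 = 384
a_4 = 68
b_4 = 444
c_4 = 52
p_5 = 188
q_5 = 552
a_6 = 440
c_6 = 80
u_7 = 288
v_7 = 264
a_8 = 360
b_8 = 360
c_8 = 68
p_9 = 304
q_9 = 48
s_9 = 396
p_10 = 168
q_10 = 104
s_10 = 216
t_10 = 176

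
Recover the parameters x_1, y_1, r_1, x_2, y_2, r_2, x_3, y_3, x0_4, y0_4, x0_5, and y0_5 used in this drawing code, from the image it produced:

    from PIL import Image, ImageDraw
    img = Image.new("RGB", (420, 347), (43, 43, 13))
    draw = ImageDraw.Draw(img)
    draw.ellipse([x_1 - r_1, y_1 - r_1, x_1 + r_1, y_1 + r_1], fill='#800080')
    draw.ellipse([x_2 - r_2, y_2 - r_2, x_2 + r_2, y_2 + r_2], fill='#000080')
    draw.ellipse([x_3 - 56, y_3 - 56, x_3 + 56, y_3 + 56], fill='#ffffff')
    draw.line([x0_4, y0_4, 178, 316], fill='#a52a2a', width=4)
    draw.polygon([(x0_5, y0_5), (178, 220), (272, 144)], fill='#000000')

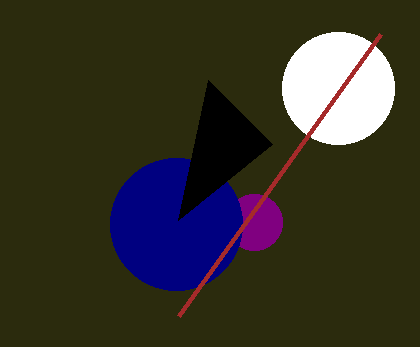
x_1 = 254, y_1 = 222, r_1 = 28, x_2 = 176, y_2 = 224, r_2 = 66, x_3 = 338, y_3 = 88, x0_4 = 380, y0_4 = 34, x0_5 = 208, y0_5 = 80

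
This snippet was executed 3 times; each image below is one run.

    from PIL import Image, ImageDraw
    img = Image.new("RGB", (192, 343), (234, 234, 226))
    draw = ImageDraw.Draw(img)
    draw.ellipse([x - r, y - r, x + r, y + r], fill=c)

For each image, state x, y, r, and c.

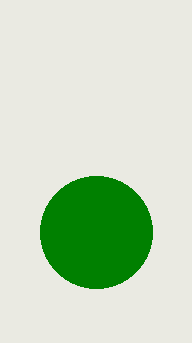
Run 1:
x = 96, y = 232, r = 56, c = 'green'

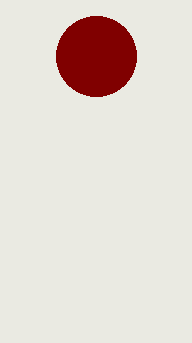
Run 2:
x = 96
y = 56
r = 40
c = 'maroon'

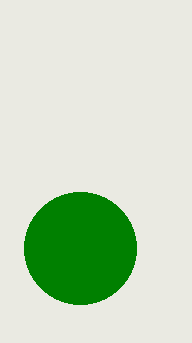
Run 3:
x = 80; y = 248; r = 56; c = 'green'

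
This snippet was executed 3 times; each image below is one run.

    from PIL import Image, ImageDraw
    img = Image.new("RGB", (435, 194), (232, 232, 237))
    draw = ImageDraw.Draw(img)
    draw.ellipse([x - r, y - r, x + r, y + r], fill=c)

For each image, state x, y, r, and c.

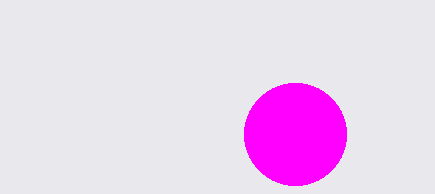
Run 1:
x = 295; y = 134; r = 51; c = 'magenta'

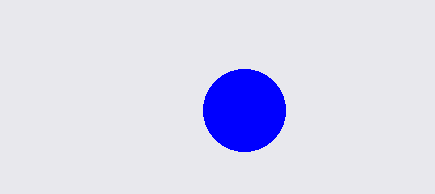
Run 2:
x = 244
y = 110
r = 41
c = 'blue'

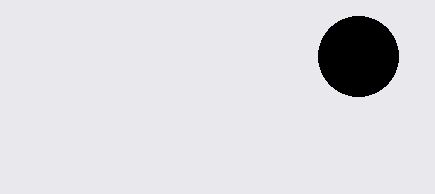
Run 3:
x = 358; y = 56; r = 40; c = 'black'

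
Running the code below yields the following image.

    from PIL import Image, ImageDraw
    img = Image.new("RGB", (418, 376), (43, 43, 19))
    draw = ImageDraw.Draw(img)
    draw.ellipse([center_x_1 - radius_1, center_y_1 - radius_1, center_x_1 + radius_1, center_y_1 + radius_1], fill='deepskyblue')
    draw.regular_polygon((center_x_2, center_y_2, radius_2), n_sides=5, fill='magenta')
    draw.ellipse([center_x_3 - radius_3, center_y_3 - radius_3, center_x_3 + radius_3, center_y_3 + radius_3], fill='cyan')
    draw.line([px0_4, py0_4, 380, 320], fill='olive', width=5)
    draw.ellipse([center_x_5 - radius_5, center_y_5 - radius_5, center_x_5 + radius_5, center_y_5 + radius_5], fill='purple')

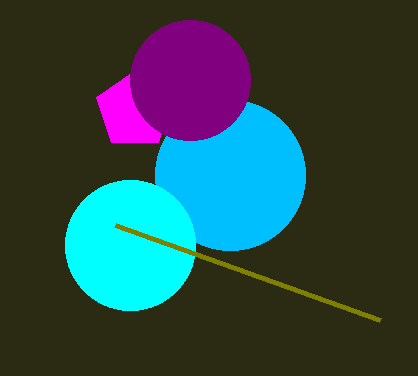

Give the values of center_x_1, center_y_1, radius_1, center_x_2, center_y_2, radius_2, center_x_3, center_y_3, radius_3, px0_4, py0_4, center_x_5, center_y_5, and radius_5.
center_x_1 = 230
center_y_1 = 175
radius_1 = 75
center_x_2 = 135
center_y_2 = 110
radius_2 = 40
center_x_3 = 130
center_y_3 = 245
radius_3 = 65
px0_4 = 115
py0_4 = 225
center_x_5 = 190
center_y_5 = 80
radius_5 = 60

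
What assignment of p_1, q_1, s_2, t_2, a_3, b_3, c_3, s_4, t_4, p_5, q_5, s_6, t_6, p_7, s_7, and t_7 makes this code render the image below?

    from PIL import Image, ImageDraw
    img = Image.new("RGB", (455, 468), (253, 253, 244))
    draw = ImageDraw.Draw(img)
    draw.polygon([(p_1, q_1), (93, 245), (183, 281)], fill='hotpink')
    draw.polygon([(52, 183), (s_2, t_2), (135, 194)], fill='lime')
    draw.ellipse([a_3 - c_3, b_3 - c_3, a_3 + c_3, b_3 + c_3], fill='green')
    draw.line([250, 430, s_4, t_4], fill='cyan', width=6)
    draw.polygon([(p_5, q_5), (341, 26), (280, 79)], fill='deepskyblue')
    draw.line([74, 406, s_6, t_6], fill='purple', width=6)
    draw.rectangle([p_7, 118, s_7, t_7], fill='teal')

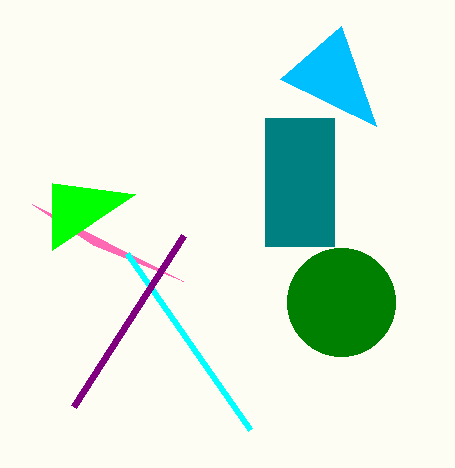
p_1 = 32, q_1 = 204, s_2 = 52, t_2 = 250, a_3 = 341, b_3 = 302, c_3 = 54, s_4 = 127, t_4 = 254, p_5 = 376, q_5 = 126, s_6 = 184, t_6 = 235, p_7 = 265, s_7 = 334, t_7 = 246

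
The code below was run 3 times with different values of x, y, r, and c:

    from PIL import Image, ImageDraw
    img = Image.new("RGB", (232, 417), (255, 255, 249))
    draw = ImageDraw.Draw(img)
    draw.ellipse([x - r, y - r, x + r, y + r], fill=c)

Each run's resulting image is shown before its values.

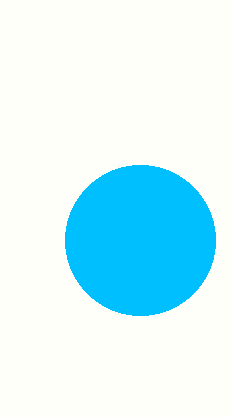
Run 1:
x = 140; y = 240; r = 75; c = 'deepskyblue'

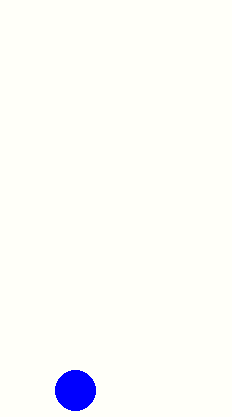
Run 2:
x = 75
y = 390
r = 20
c = 'blue'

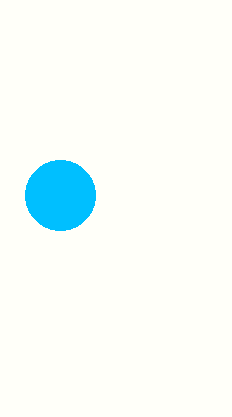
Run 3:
x = 60
y = 195
r = 35
c = 'deepskyblue'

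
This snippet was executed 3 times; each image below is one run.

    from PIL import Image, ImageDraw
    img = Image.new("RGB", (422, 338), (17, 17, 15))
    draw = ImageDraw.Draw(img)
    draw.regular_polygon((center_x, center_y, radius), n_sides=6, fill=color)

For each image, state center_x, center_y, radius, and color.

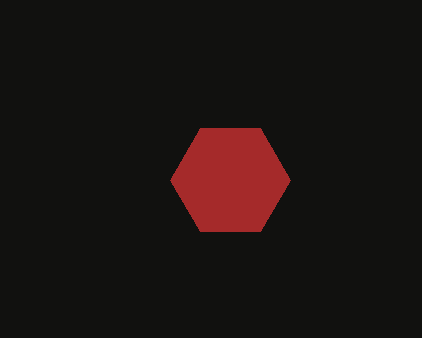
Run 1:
center_x = 230, center_y = 180, radius = 60, color = 'brown'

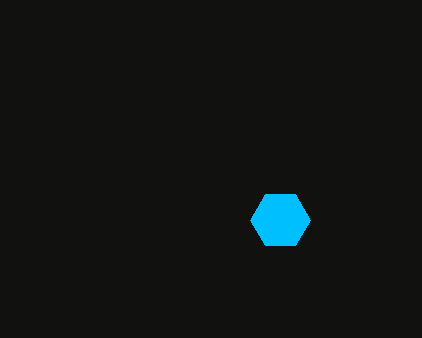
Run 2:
center_x = 280, center_y = 220, radius = 30, color = 'deepskyblue'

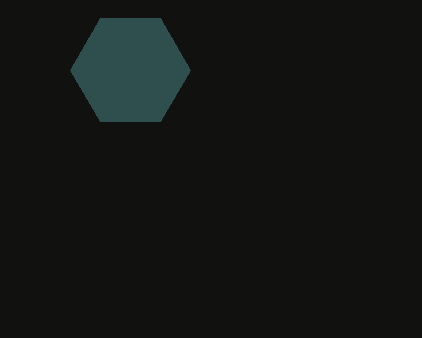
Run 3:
center_x = 130
center_y = 70
radius = 60
color = 'darkslategray'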